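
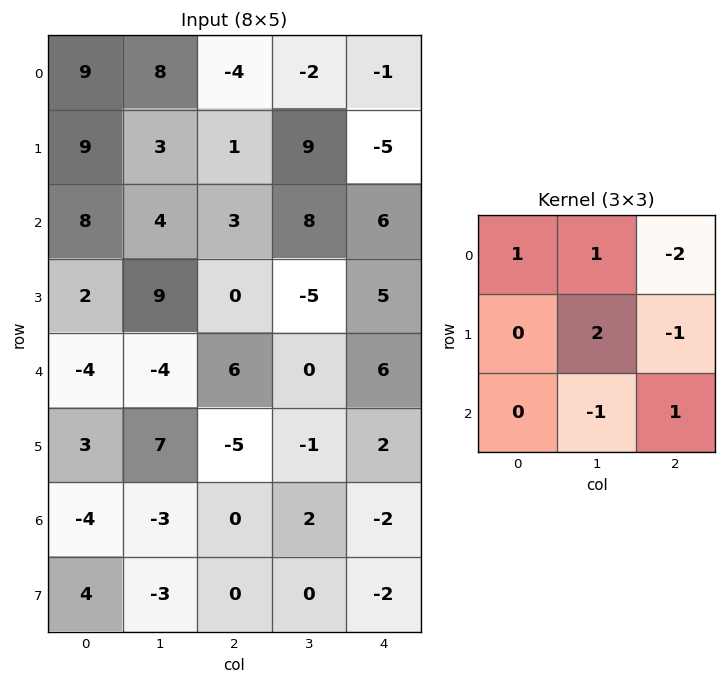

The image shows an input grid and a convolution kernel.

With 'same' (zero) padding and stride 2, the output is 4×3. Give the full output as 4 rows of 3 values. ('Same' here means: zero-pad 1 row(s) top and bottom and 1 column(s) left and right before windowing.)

Output[0,0]: The receptive field on the zero-padded input at this output position is [0 0 0 / 0 9 8 / 0 9 3]. Elementwise product with the kernel and sum: 0·1 + 0·1 + 0·-2 + 9·2 + 8·-1 + 9·-1 + 3·1.

4 2 3
22 -21 11
-16 35 10
-23 2 -1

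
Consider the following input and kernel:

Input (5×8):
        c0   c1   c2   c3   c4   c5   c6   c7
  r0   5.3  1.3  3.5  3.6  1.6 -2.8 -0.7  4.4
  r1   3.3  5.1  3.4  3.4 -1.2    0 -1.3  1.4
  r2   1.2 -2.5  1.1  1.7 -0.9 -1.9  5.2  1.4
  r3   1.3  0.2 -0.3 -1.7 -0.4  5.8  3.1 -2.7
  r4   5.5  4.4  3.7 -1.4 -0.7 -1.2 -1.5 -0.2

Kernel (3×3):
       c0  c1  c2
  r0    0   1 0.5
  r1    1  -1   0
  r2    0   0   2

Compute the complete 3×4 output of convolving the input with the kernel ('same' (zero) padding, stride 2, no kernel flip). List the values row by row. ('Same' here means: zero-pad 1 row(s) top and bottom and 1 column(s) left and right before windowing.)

Output[0,0]: The receptive field on the zero-padded input at this output position is [0 0 0 / 0 5.3 1.3 / 0 3.3 5.1]. Elementwise product with the kernel and sum: 0·1 + 0·0.5 + 0·1 + 5.3·-1 + 5.1·2.

4.9 4.6 2 0.7
5.05 -1.9 13 -13.1
-4.1 -0.45 1.8 2.05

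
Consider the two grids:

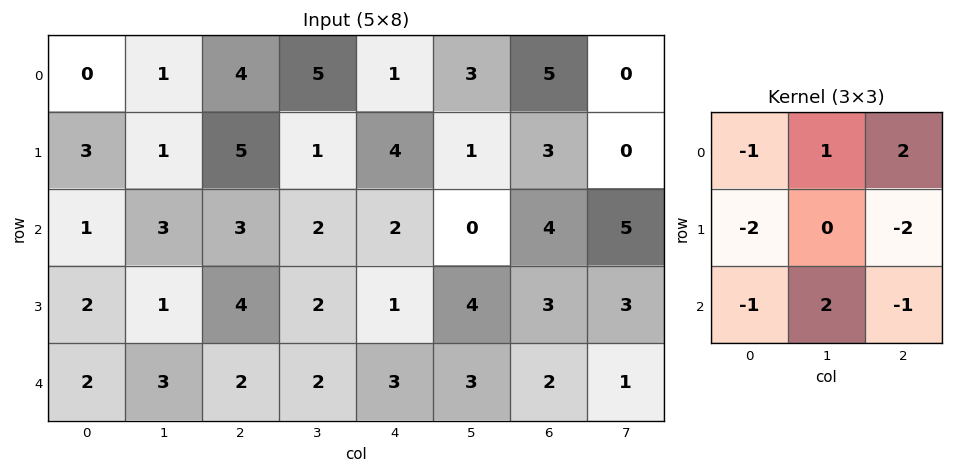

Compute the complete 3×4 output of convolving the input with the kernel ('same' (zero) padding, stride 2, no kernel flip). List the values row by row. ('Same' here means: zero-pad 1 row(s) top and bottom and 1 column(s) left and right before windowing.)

Output[0,0]: The receptive field on the zero-padded input at this output position is [0 0 0 / 0 0 1 / 0 3 1]. Elementwise product with the kernel and sum: 0·-1 + 0·1 + 0·2 + 0·-2 + 1·-2 + 0·-1 + 3·2 + 1·-1.

3 -4 -10 -1
2 1 -3 -9
-2 -3 -3 -3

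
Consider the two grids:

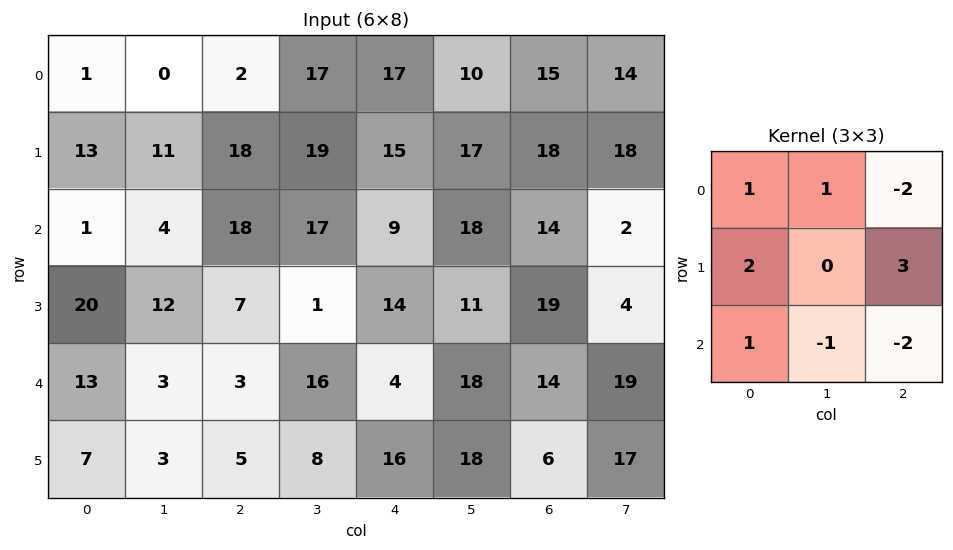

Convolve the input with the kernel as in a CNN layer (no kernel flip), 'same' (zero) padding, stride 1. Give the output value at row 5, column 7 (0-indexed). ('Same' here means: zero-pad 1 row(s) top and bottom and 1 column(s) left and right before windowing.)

45

The receptive field on the zero-padded input at this output position is [14 19 0 / 6 17 0 / 0 0 0]. Elementwise product with the kernel and sum: 14·1 + 19·1 + 0·-2 + 6·2 + 0·3 + 0·1 + 0·-1 + 0·-2.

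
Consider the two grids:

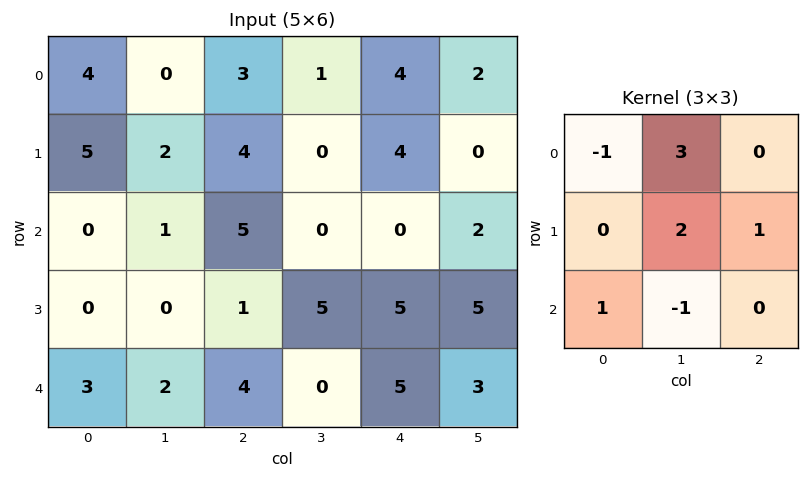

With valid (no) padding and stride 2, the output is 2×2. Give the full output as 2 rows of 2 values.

3 9
5 14

Output[0,0]: The receptive field on the input at this output position is [4 0 3 / 5 2 4 / 0 1 5]. Elementwise product with the kernel and sum: 4·-1 + 0·3 + 2·2 + 4·1 + 0·1 + 1·-1.
Output[0,1]: The receptive field on the input at this output position is [3 1 4 / 4 0 4 / 5 0 0]. Elementwise product with the kernel and sum: 3·-1 + 1·3 + 0·2 + 4·1 + 5·1 + 0·-1.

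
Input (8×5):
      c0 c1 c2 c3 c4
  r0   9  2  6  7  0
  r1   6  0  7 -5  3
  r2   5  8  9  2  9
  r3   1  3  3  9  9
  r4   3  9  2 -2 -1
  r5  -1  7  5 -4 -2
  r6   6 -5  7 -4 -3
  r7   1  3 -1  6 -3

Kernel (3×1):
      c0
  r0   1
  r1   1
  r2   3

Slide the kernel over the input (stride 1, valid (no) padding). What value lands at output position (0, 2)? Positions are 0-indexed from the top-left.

40

The receptive field on the input at this output position is [6 / 7 / 9]. Elementwise product with the kernel and sum: 6·1 + 7·1 + 9·3.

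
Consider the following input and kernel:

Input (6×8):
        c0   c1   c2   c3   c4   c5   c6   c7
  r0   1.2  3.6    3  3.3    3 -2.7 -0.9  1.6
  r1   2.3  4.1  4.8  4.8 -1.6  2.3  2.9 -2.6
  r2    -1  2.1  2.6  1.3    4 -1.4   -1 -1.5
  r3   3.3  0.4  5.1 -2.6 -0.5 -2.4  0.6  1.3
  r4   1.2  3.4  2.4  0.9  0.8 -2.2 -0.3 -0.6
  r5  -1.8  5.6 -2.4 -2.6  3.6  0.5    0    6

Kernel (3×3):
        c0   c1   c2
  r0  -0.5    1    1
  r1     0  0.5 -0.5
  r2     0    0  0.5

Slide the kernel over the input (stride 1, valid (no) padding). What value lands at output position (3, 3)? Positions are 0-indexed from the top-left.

The receptive field on the input at this output position is [-2.6 -0.5 -2.4 / 0.9 0.8 -2.2 / -2.6 3.6 0.5]. Elementwise product with the kernel and sum: -2.6·-0.5 + -0.5·1 + -2.4·1 + 0.8·0.5 + -2.2·-0.5 + 0.5·0.5.

0.15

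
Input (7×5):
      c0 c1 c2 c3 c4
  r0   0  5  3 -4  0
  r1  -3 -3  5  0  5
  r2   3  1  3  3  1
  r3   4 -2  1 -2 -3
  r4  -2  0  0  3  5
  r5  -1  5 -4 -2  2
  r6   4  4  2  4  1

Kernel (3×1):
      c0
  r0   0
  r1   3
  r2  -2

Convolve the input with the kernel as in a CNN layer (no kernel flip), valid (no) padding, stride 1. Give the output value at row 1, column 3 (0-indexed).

13

The receptive field on the input at this output position is [0 / 3 / -2]. Elementwise product with the kernel and sum: 3·3 + -2·-2.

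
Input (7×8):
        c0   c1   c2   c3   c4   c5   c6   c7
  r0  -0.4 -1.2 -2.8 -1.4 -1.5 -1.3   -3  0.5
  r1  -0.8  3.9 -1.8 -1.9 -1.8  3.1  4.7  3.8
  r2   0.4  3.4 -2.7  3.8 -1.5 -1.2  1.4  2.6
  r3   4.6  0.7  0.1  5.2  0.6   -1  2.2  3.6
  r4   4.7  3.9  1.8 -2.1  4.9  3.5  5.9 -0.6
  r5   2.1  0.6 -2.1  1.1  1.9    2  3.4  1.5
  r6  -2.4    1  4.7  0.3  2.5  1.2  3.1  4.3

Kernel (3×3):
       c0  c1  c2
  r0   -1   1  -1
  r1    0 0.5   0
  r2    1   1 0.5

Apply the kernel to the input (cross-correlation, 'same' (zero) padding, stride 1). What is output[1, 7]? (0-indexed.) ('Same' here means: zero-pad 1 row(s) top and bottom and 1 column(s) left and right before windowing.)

The receptive field on the zero-padded input at this output position is [-3 0.5 0 / 4.7 3.8 0 / 1.4 2.6 0]. Elementwise product with the kernel and sum: -3·-1 + 0.5·1 + 0·-1 + 3.8·0.5 + 1.4·1 + 2.6·1 + 0·0.5.

9.4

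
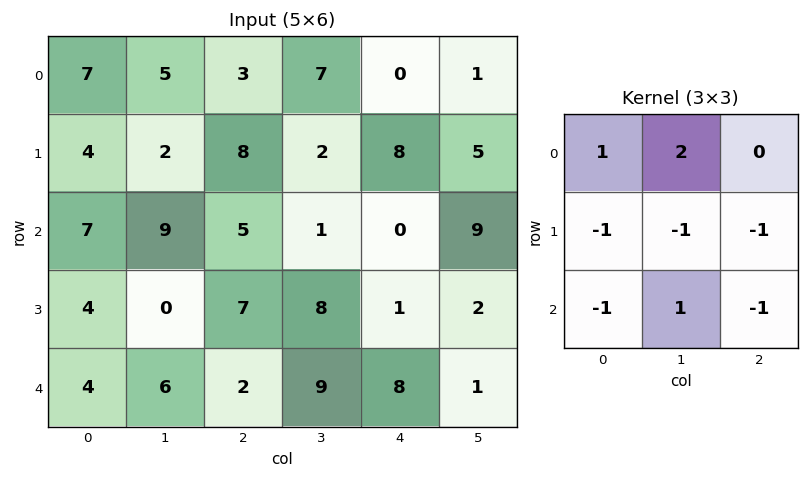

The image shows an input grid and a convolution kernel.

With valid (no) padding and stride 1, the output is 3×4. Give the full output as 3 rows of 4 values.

0 -6 -5 -18
-24 2 6 -1
14 -9 -10 -12

Output[0,0]: The receptive field on the input at this output position is [7 5 3 / 4 2 8 / 7 9 5]. Elementwise product with the kernel and sum: 7·1 + 5·2 + 4·-1 + 2·-1 + 8·-1 + 7·-1 + 9·1 + 5·-1.
Output[0,1]: The receptive field on the input at this output position is [5 3 7 / 2 8 2 / 9 5 1]. Elementwise product with the kernel and sum: 5·1 + 3·2 + 2·-1 + 8·-1 + 2·-1 + 9·-1 + 5·1 + 1·-1.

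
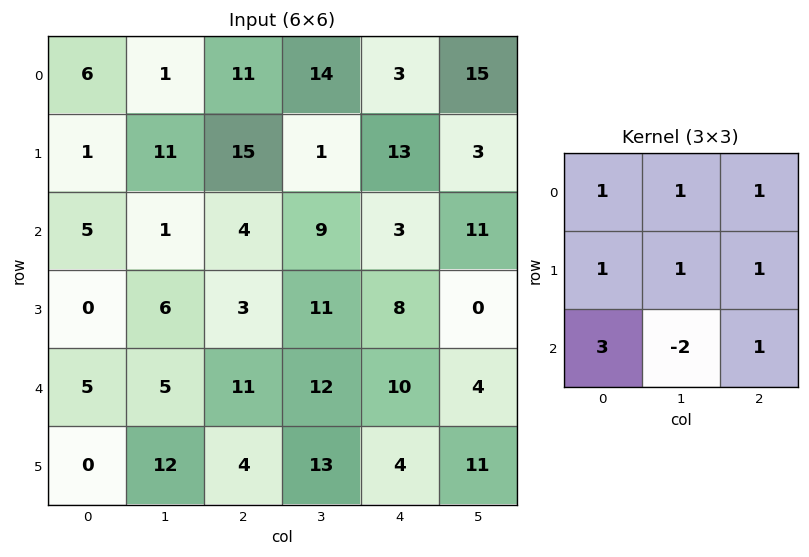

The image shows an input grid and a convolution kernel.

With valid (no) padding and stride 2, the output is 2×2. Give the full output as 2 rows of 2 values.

62 54
35 57

Output[0,0]: The receptive field on the input at this output position is [6 1 11 / 1 11 15 / 5 1 4]. Elementwise product with the kernel and sum: 6·1 + 1·1 + 11·1 + 1·1 + 11·1 + 15·1 + 5·3 + 1·-2 + 4·1.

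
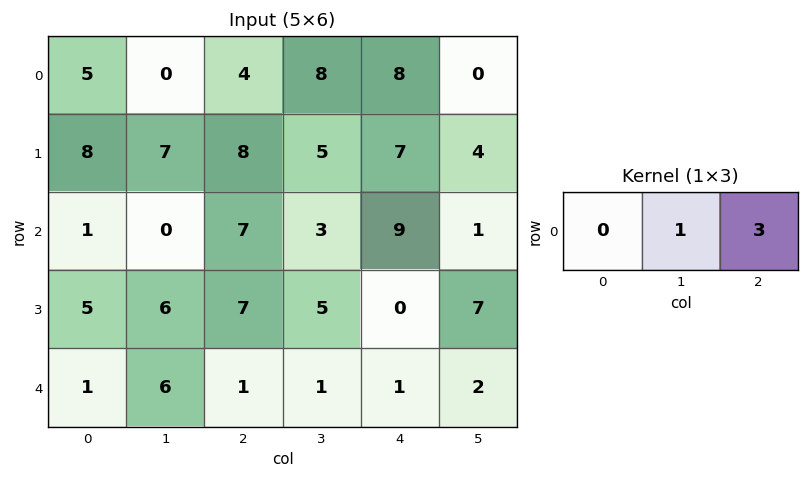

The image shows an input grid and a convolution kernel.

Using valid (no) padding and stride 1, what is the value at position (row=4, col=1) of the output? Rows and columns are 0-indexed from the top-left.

4

The receptive field on the input at this output position is [6 1 1]. Elementwise product with the kernel and sum: 1·1 + 1·3.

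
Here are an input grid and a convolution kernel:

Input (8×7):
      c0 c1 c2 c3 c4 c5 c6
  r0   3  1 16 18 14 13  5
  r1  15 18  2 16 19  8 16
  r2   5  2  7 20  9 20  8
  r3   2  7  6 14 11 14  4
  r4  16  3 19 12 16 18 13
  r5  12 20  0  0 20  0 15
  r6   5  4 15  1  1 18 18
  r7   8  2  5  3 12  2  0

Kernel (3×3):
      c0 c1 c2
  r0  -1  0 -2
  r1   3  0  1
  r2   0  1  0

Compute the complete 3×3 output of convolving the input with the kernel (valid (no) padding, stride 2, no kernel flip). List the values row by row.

14 1 69
-4 16 30
-14 -30 51

Output[0,0]: The receptive field on the input at this output position is [3 1 16 / 15 18 2 / 5 2 7]. Elementwise product with the kernel and sum: 3·-1 + 16·-2 + 15·3 + 2·1 + 2·1.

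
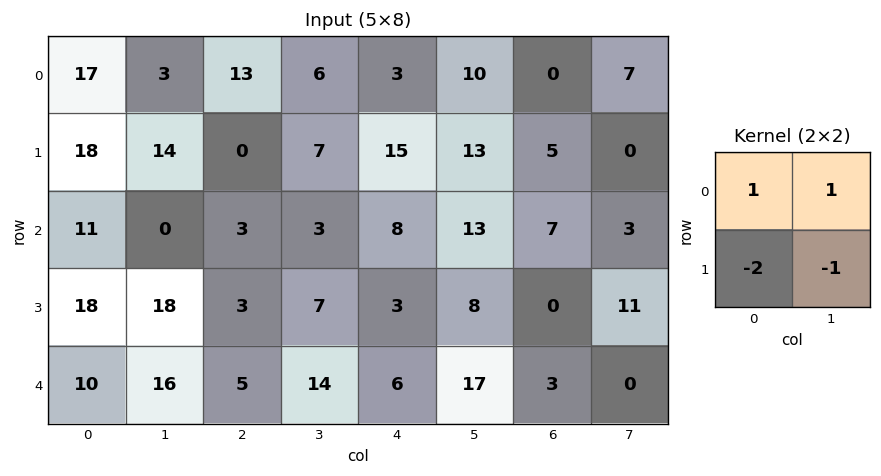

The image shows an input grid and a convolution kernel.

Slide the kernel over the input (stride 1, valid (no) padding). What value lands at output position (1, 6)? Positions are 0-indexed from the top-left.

-12

The receptive field on the input at this output position is [5 0 / 7 3]. Elementwise product with the kernel and sum: 5·1 + 0·1 + 7·-2 + 3·-1.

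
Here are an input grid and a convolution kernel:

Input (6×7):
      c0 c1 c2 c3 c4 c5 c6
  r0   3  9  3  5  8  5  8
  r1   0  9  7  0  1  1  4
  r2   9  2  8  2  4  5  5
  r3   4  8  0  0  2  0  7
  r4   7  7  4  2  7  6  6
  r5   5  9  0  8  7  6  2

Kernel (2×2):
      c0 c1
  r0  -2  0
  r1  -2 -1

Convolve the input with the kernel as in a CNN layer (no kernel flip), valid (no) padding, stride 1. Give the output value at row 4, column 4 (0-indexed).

The receptive field on the input at this output position is [7 6 / 7 6]. Elementwise product with the kernel and sum: 7·-2 + 7·-2 + 6·-1.

-34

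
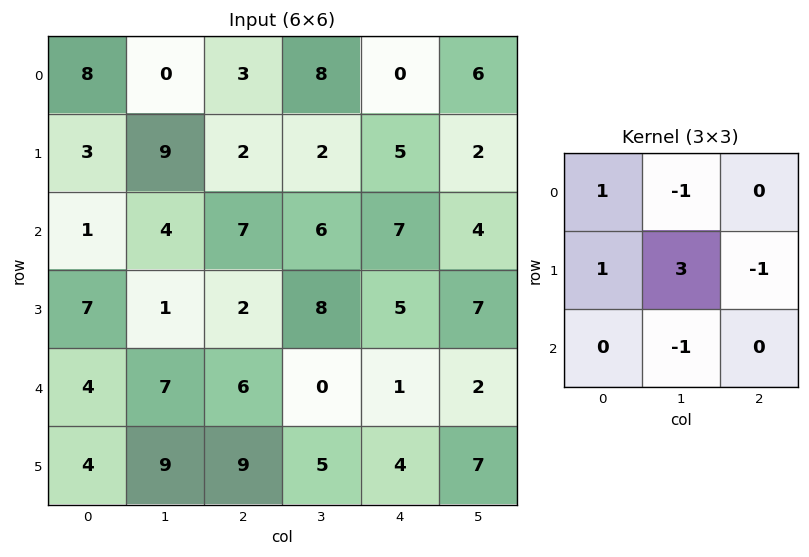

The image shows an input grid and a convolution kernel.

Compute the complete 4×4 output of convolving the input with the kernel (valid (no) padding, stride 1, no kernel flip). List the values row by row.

32 3 -8 16
-1 24 10 15
-2 -10 22 14
16 15 -6 0

Output[0,0]: The receptive field on the input at this output position is [8 0 3 / 3 9 2 / 1 4 7]. Elementwise product with the kernel and sum: 8·1 + 0·-1 + 3·1 + 9·3 + 2·-1 + 4·-1.
Output[0,1]: The receptive field on the input at this output position is [0 3 8 / 9 2 2 / 4 7 6]. Elementwise product with the kernel and sum: 0·1 + 3·-1 + 9·1 + 2·3 + 2·-1 + 7·-1.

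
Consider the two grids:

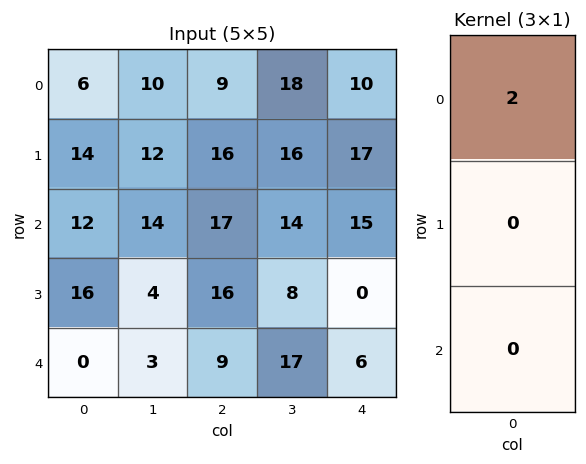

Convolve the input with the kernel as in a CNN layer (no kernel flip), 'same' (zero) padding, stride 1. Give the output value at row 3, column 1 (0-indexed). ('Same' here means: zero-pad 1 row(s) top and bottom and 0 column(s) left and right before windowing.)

The receptive field on the zero-padded input at this output position is [14 / 4 / 3]. Elementwise product with the kernel and sum: 14·2.

28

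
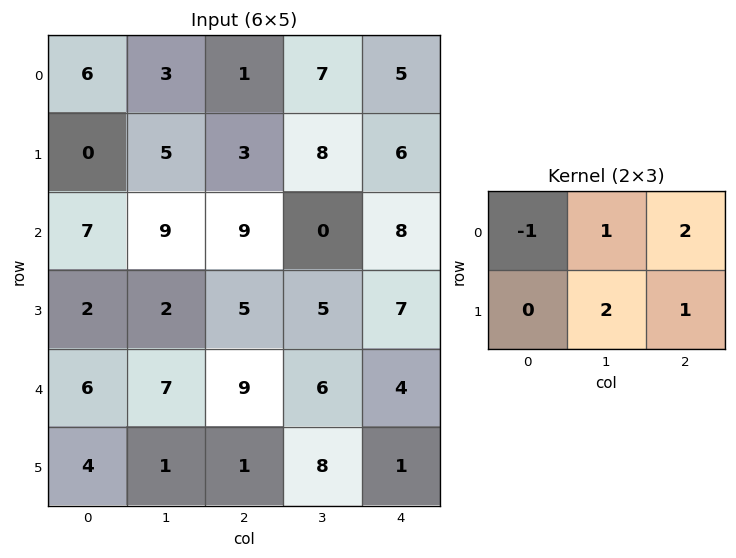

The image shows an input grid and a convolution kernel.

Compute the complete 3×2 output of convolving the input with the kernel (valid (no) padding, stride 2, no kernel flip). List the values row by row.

Output[0,0]: The receptive field on the input at this output position is [6 3 1 / 0 5 3]. Elementwise product with the kernel and sum: 6·-1 + 3·1 + 1·2 + 5·2 + 3·1.
Output[0,1]: The receptive field on the input at this output position is [1 7 5 / 3 8 6]. Elementwise product with the kernel and sum: 1·-1 + 7·1 + 5·2 + 8·2 + 6·1.

12 38
29 24
22 22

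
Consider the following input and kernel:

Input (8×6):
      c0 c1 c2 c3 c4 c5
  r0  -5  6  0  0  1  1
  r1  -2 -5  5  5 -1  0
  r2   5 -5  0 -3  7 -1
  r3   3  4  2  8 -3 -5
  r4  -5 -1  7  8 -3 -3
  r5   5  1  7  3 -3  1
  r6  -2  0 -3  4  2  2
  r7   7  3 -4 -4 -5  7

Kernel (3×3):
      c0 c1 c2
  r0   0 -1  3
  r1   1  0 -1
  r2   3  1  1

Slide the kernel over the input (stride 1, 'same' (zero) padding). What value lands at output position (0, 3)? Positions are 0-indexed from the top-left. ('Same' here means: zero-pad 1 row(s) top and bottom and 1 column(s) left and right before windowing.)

18

The receptive field on the zero-padded input at this output position is [0 0 0 / 0 0 1 / 5 5 -1]. Elementwise product with the kernel and sum: 0·-1 + 0·3 + 0·1 + 1·-1 + 5·3 + 5·1 + -1·1.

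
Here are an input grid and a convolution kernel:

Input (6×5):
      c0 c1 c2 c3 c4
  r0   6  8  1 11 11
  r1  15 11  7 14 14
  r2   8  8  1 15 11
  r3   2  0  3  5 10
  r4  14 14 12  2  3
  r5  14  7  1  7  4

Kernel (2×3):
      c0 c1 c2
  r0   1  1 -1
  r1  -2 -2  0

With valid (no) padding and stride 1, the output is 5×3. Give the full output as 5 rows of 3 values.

Output[0,0]: The receptive field on the input at this output position is [6 8 1 / 15 11 7]. Elementwise product with the kernel and sum: 6·1 + 8·1 + 1·-1 + 15·-2 + 11·-2.

-39 -38 -41
-13 -14 -25
11 -12 -11
-57 -54 -30
-26 8 -5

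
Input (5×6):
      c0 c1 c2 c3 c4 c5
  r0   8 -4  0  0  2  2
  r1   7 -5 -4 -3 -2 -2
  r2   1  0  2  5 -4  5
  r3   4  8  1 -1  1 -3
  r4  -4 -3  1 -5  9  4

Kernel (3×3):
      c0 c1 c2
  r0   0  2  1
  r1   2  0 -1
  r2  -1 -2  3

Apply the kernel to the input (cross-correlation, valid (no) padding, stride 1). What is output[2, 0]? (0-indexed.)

The receptive field on the input at this output position is [1 0 2 / 4 8 1 / -4 -3 1]. Elementwise product with the kernel and sum: 0·2 + 2·1 + 4·2 + 1·-1 + -4·-1 + -3·-2 + 1·3.

22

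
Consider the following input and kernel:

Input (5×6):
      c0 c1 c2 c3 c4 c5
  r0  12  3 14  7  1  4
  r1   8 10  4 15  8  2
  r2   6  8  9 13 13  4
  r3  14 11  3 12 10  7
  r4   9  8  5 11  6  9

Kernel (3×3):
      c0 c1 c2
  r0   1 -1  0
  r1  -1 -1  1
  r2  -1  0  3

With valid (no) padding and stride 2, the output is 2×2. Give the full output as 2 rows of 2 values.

Output[0,0]: The receptive field on the input at this output position is [12 3 14 / 8 10 4 / 6 8 9]. Elementwise product with the kernel and sum: 12·1 + 3·-1 + 8·-1 + 10·-1 + 4·1 + 6·-1 + 9·3.
Output[0,1]: The receptive field on the input at this output position is [14 7 1 / 4 15 8 / 9 13 13]. Elementwise product with the kernel and sum: 14·1 + 7·-1 + 4·-1 + 15·-1 + 8·1 + 9·-1 + 13·3.

16 26
-18 4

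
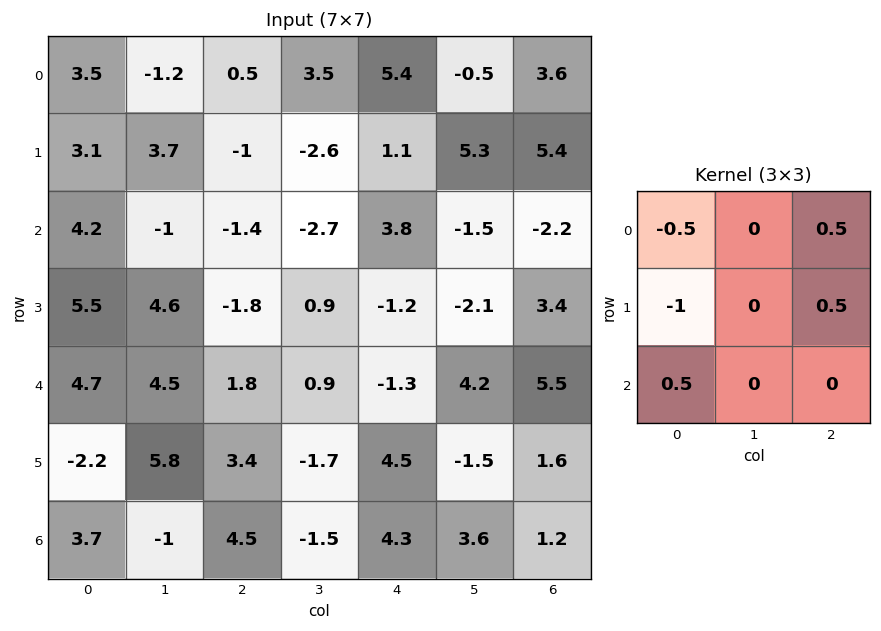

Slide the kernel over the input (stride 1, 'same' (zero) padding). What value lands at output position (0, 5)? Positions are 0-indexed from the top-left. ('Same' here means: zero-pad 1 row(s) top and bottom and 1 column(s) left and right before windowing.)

-3.05

The receptive field on the zero-padded input at this output position is [0 0 0 / 5.4 -0.5 3.6 / 1.1 5.3 5.4]. Elementwise product with the kernel and sum: 0·-0.5 + 0·0.5 + 5.4·-1 + 3.6·0.5 + 1.1·0.5.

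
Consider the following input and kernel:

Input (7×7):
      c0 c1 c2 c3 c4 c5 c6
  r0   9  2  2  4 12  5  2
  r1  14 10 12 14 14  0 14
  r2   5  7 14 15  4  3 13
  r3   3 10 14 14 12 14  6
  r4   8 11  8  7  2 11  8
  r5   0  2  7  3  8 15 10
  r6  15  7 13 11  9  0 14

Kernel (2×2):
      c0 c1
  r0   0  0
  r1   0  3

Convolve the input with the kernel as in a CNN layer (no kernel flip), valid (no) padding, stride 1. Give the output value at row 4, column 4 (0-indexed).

The receptive field on the input at this output position is [2 11 / 8 15]. Elementwise product with the kernel and sum: 15·3.

45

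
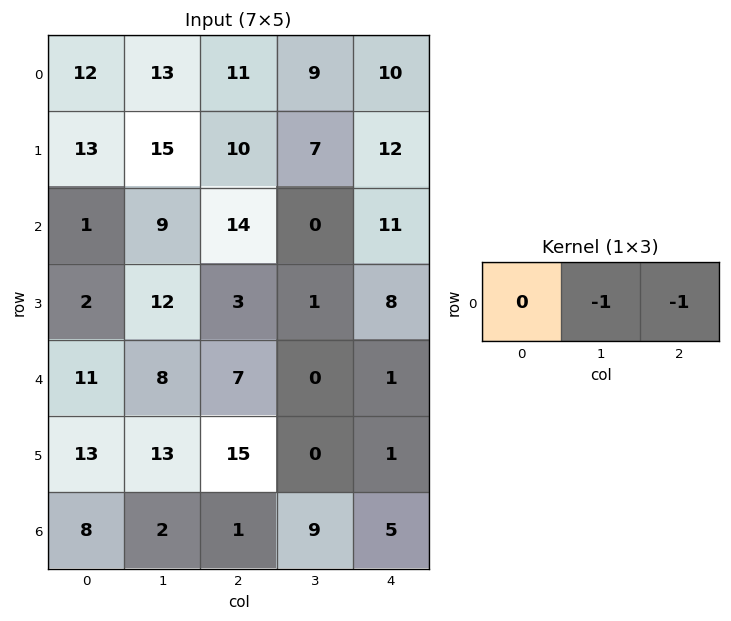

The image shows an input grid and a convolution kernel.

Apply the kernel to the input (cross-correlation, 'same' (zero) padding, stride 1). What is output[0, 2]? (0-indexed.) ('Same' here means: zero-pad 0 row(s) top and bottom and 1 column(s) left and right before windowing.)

-20

The receptive field on the zero-padded input at this output position is [13 11 9]. Elementwise product with the kernel and sum: 11·-1 + 9·-1.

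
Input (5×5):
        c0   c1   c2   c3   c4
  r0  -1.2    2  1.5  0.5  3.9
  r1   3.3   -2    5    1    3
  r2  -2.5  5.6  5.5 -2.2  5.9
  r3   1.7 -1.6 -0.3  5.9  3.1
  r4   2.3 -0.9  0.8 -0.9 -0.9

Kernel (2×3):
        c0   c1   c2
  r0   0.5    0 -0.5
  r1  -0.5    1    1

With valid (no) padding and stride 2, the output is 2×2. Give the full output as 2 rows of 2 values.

Output[0,0]: The receptive field on the input at this output position is [-1.2 2 1.5 / 3.3 -2 5]. Elementwise product with the kernel and sum: -1.2·0.5 + 1.5·-0.5 + 3.3·-0.5 + -2·1 + 5·1.
Output[0,1]: The receptive field on the input at this output position is [1.5 0.5 3.9 / 5 1 3]. Elementwise product with the kernel and sum: 1.5·0.5 + 3.9·-0.5 + 5·-0.5 + 1·1 + 3·1.

0 0.3
-6.75 8.95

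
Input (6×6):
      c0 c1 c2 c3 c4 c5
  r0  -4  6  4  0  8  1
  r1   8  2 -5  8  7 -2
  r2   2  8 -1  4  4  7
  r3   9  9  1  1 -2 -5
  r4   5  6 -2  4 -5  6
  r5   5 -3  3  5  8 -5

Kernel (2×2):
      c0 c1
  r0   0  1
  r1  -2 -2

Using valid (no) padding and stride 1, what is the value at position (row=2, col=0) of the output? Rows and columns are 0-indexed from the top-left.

-28

The receptive field on the input at this output position is [2 8 / 9 9]. Elementwise product with the kernel and sum: 8·1 + 9·-2 + 9·-2.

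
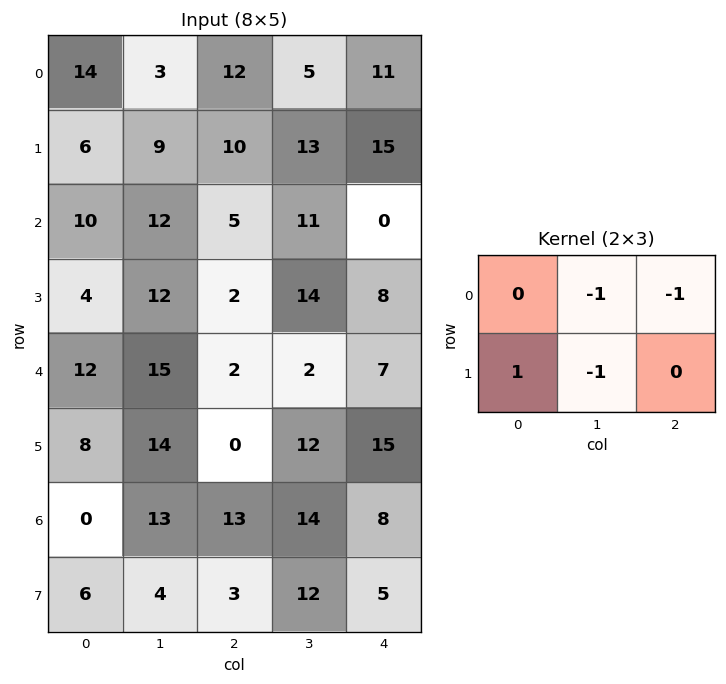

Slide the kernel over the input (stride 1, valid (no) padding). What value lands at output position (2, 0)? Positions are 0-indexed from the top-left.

-25

The receptive field on the input at this output position is [10 12 5 / 4 12 2]. Elementwise product with the kernel and sum: 12·-1 + 5·-1 + 4·1 + 12·-1.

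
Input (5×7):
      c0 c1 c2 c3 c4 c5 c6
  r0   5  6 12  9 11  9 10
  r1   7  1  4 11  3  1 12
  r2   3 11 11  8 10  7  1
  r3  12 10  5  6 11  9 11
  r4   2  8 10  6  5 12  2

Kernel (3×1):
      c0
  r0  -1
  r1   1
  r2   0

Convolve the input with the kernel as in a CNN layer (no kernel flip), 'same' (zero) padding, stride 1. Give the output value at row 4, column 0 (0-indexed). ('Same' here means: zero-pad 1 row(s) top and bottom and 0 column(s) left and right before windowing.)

The receptive field on the zero-padded input at this output position is [12 / 2 / 0]. Elementwise product with the kernel and sum: 12·-1 + 2·1.

-10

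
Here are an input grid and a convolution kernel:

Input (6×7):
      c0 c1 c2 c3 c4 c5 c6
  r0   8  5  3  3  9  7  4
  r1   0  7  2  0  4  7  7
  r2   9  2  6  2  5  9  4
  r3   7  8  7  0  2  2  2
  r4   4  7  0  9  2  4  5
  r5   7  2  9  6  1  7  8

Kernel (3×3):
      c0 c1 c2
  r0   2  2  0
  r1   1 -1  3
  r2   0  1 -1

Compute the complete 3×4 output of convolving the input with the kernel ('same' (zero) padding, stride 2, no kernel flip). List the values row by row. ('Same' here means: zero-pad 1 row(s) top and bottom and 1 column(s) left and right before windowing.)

0 13 12 10
-4 27 32 35
36 67 17 15

Output[0,0]: The receptive field on the zero-padded input at this output position is [0 0 0 / 0 8 5 / 0 0 7]. Elementwise product with the kernel and sum: 0·2 + 0·2 + 0·1 + 8·-1 + 5·3 + 0·1 + 7·-1.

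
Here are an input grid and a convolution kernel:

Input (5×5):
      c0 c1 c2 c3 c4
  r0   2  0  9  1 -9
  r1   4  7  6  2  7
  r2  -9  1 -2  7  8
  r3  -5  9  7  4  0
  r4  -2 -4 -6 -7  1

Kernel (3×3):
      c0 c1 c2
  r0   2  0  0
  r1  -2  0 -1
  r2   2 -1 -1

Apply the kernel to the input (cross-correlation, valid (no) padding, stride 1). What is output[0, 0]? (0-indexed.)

-27

The receptive field on the input at this output position is [2 0 9 / 4 7 6 / -9 1 -2]. Elementwise product with the kernel and sum: 2·2 + 4·-2 + 6·-1 + -9·2 + 1·-1 + -2·-1.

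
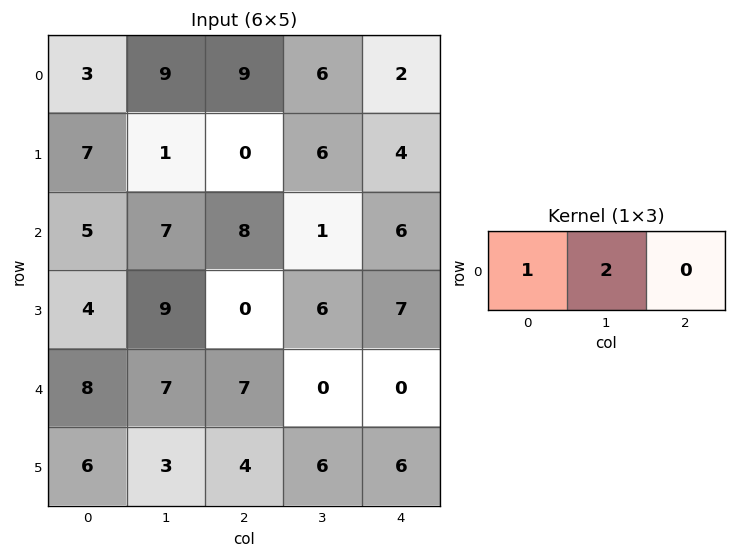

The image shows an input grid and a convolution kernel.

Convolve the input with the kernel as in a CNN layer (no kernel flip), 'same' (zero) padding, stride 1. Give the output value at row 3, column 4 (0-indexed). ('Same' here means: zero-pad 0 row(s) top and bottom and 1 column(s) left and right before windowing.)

20

The receptive field on the zero-padded input at this output position is [6 7 0]. Elementwise product with the kernel and sum: 6·1 + 7·2.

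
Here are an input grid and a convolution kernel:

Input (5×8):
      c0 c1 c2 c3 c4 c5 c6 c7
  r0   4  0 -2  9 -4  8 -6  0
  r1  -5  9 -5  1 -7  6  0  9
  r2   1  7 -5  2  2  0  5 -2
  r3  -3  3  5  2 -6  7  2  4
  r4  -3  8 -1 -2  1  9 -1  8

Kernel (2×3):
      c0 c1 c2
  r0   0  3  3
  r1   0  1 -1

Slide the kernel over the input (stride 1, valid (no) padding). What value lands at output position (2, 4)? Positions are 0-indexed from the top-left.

The receptive field on the input at this output position is [2 0 5 / -6 7 2]. Elementwise product with the kernel and sum: 0·3 + 5·3 + 7·1 + 2·-1.

20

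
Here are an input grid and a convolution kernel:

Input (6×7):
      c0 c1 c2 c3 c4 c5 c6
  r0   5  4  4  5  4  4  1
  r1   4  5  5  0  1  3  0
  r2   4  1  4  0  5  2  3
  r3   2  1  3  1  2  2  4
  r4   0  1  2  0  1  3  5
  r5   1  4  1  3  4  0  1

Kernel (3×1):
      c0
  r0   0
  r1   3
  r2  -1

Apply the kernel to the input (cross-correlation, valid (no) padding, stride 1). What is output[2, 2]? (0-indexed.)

7

The receptive field on the input at this output position is [4 / 3 / 2]. Elementwise product with the kernel and sum: 3·3 + 2·-1.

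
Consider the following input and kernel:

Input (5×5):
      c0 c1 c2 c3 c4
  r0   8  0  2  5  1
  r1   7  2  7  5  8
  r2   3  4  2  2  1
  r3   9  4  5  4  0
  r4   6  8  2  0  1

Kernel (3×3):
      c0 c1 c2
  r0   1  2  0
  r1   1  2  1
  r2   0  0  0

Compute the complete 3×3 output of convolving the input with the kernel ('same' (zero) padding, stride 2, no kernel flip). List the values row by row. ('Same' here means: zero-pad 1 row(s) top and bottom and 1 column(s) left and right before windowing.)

16 9 7
24 26 25
38 26 6

Output[0,0]: The receptive field on the zero-padded input at this output position is [0 0 0 / 0 8 0 / 0 7 2]. Elementwise product with the kernel and sum: 0·1 + 0·2 + 0·1 + 8·2 + 0·1.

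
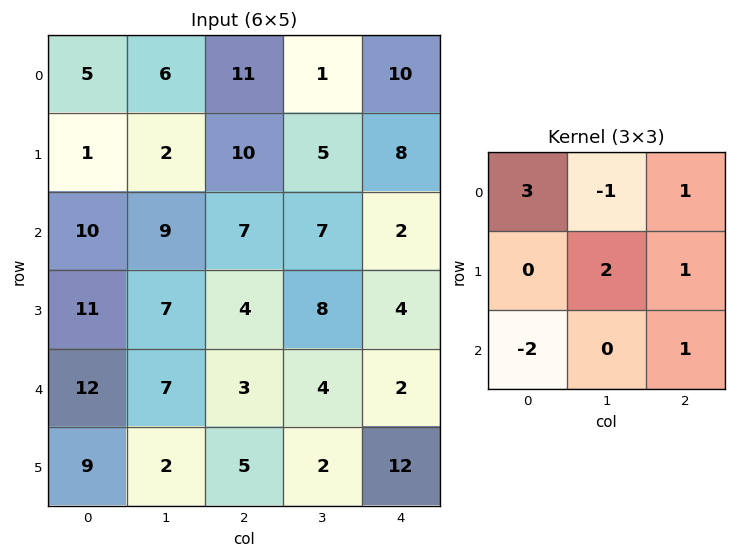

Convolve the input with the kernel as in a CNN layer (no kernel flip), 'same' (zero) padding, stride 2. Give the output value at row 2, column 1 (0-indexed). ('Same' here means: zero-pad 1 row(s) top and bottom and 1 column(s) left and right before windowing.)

The receptive field on the zero-padded input at this output position is [7 4 8 / 7 3 4 / 2 5 2]. Elementwise product with the kernel and sum: 7·3 + 4·-1 + 8·1 + 3·2 + 4·1 + 2·-2 + 2·1.

33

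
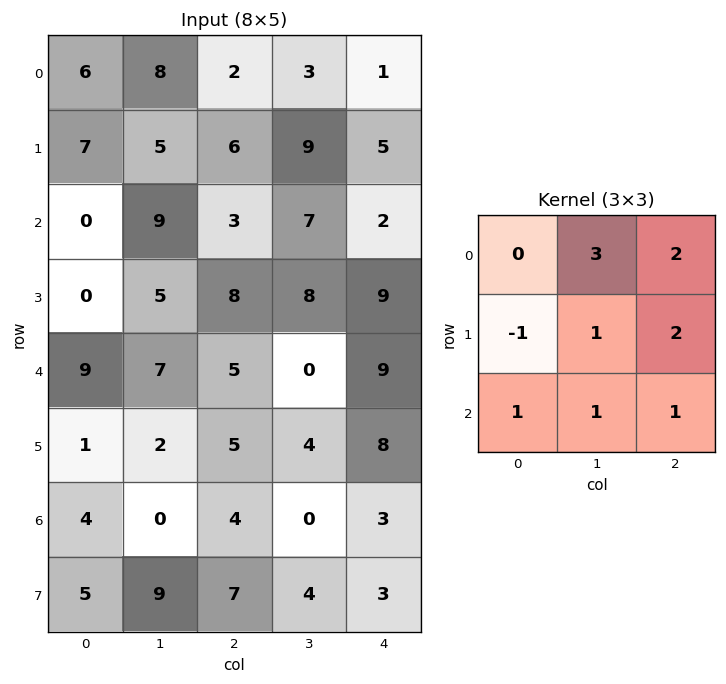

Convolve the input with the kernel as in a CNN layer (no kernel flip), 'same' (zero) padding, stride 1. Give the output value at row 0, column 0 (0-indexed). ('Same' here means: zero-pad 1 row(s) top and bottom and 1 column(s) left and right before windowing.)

The receptive field on the zero-padded input at this output position is [0 0 0 / 0 6 8 / 0 7 5]. Elementwise product with the kernel and sum: 0·3 + 0·2 + 0·-1 + 6·1 + 8·2 + 0·1 + 7·1 + 5·1.

34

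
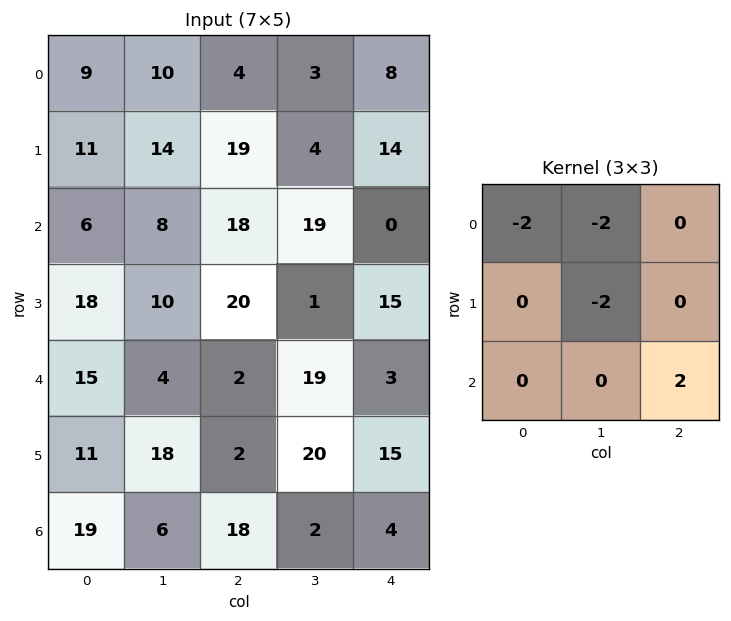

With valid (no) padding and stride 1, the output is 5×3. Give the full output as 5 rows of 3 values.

-30 -28 -22
-26 -100 -54
-44 -54 -70
-60 -24 -50
-38 -12 -74

Output[0,0]: The receptive field on the input at this output position is [9 10 4 / 11 14 19 / 6 8 18]. Elementwise product with the kernel and sum: 9·-2 + 10·-2 + 14·-2 + 18·2.
Output[0,1]: The receptive field on the input at this output position is [10 4 3 / 14 19 4 / 8 18 19]. Elementwise product with the kernel and sum: 10·-2 + 4·-2 + 19·-2 + 19·2.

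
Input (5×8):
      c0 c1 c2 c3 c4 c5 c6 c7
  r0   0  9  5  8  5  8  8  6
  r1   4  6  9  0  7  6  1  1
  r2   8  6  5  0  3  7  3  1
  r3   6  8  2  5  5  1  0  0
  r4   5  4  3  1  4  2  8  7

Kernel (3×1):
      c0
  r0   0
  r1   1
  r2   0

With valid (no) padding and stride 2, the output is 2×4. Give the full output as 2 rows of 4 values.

Output[0,0]: The receptive field on the input at this output position is [0 / 4 / 8]. Elementwise product with the kernel and sum: 4·1.

4 9 7 1
6 2 5 0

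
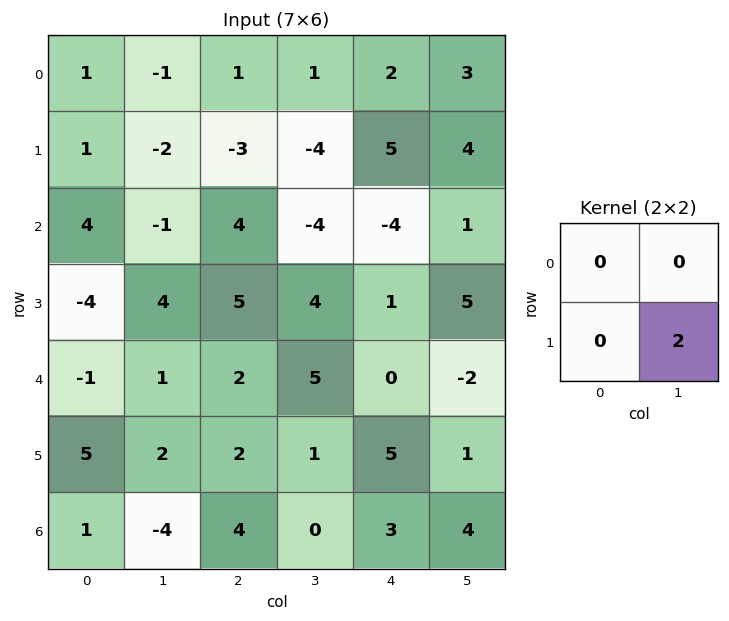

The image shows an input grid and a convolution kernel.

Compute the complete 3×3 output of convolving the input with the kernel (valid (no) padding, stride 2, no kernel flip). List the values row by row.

-4 -8 8
8 8 10
4 2 2

Output[0,0]: The receptive field on the input at this output position is [1 -1 / 1 -2]. Elementwise product with the kernel and sum: -2·2.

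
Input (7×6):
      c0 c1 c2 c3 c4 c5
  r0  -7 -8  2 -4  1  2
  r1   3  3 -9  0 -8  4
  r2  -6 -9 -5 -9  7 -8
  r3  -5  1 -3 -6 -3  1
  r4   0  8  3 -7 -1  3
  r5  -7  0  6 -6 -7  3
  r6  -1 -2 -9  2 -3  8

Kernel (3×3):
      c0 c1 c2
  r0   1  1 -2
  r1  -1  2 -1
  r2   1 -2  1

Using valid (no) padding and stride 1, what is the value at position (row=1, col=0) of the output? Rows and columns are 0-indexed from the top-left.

The receptive field on the input at this output position is [3 3 -9 / -6 -9 -5 / -5 1 -3]. Elementwise product with the kernel and sum: 3·1 + 3·1 + -9·-2 + -6·-1 + -9·2 + -5·-1 + -5·1 + 1·-2 + -3·1.

7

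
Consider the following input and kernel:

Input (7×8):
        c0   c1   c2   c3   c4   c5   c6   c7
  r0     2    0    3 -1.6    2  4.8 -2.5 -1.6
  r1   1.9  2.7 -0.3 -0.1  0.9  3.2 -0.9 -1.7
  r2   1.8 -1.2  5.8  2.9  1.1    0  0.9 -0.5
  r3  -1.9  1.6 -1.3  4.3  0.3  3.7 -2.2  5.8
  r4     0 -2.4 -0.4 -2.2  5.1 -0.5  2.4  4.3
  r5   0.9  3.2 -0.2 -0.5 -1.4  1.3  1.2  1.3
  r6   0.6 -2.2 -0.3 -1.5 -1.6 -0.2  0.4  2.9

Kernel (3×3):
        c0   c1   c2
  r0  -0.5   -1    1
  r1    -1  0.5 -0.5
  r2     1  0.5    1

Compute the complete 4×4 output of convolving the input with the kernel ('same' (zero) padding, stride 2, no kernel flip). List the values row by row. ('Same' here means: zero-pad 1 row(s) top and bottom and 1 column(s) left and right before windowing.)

Output[0,0]: The receptive field on the zero-padded input at this output position is [0 0 0 / 0 2 0 / 0 1.9 2.7]. Elementwise product with the kernel and sum: 0·-0.5 + 0·-1 + 0·1 + 0·-1 + 2·0.5 + 0·-0.5 + 0·1 + 1.9·0.5 + 2.7·1.

4.65 4.75 3.75 -4.2
2.95 6.75 8.15 6.7
8.35 10.7 6.35 8.9
3.7 0.9 3.75 -1.6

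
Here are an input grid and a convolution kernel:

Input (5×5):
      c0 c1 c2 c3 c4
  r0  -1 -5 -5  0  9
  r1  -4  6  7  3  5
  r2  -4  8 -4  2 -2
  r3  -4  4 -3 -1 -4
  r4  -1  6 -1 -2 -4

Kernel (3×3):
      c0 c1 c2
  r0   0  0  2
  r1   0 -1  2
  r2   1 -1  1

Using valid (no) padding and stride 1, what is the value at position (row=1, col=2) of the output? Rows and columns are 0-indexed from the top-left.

-2

The receptive field on the input at this output position is [7 3 5 / -4 2 -2 / -3 -1 -4]. Elementwise product with the kernel and sum: 5·2 + 2·-1 + -2·2 + -3·1 + -1·-1 + -4·1.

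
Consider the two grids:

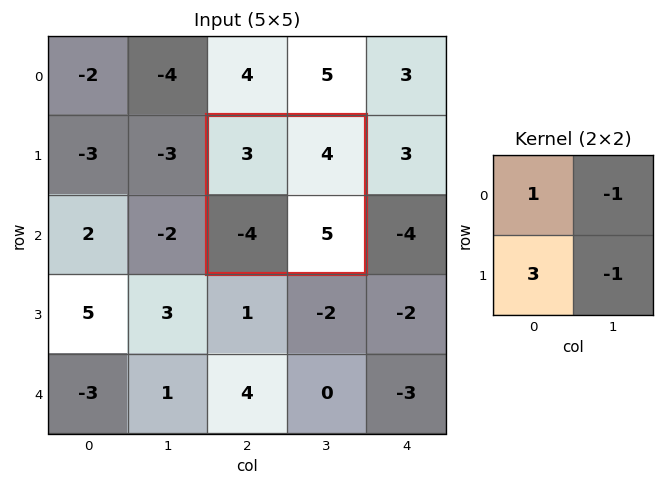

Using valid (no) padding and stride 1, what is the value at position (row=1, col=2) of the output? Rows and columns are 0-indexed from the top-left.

The receptive field on the input at this output position is [3 4 / -4 5]. Elementwise product with the kernel and sum: 3·1 + 4·-1 + -4·3 + 5·-1.

-18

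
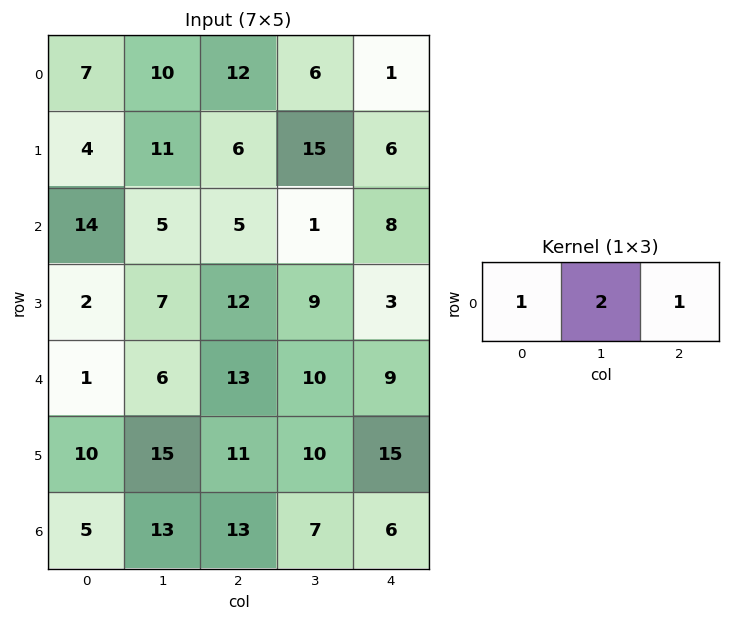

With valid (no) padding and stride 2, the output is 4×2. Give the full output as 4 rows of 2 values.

39 25
29 15
26 42
44 33

Output[0,0]: The receptive field on the input at this output position is [7 10 12]. Elementwise product with the kernel and sum: 7·1 + 10·2 + 12·1.
Output[0,1]: The receptive field on the input at this output position is [12 6 1]. Elementwise product with the kernel and sum: 12·1 + 6·2 + 1·1.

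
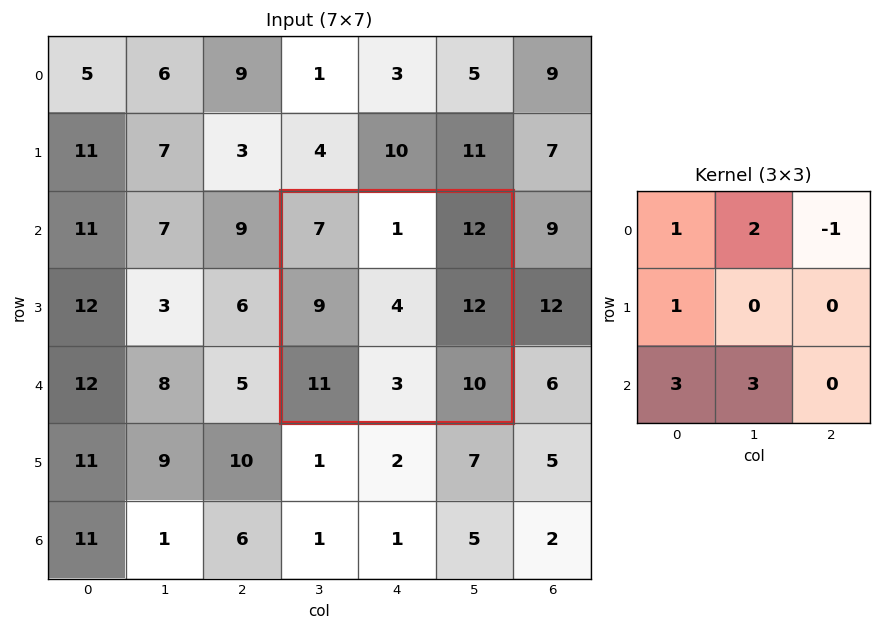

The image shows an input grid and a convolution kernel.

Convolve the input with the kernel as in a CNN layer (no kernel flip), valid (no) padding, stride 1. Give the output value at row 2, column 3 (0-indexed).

The receptive field on the input at this output position is [7 1 12 / 9 4 12 / 11 3 10]. Elementwise product with the kernel and sum: 7·1 + 1·2 + 12·-1 + 9·1 + 11·3 + 3·3.

48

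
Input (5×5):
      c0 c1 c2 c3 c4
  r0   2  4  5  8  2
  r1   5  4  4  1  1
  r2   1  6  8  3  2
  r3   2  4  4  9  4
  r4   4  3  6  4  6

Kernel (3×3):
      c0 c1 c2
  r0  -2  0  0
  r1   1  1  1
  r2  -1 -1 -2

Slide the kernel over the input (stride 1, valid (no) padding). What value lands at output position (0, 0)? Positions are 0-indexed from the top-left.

-14

The receptive field on the input at this output position is [2 4 5 / 5 4 4 / 1 6 8]. Elementwise product with the kernel and sum: 2·-2 + 5·1 + 4·1 + 4·1 + 1·-1 + 6·-1 + 8·-2.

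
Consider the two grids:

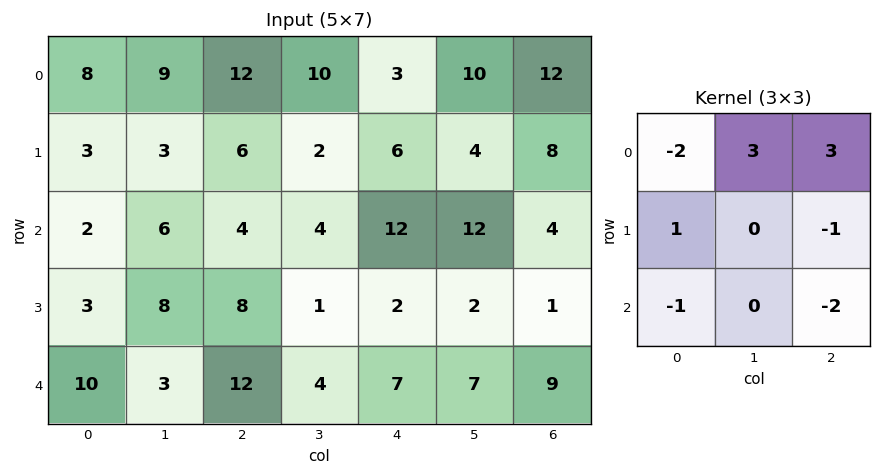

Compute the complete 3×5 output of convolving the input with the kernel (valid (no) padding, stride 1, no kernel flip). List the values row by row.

34 35 -13 -11 38
0 10 -8 13 28
-13 8 20 45 0

Output[0,0]: The receptive field on the input at this output position is [8 9 12 / 3 3 6 / 2 6 4]. Elementwise product with the kernel and sum: 8·-2 + 9·3 + 12·3 + 3·1 + 6·-1 + 2·-1 + 4·-2.
Output[0,1]: The receptive field on the input at this output position is [9 12 10 / 3 6 2 / 6 4 4]. Elementwise product with the kernel and sum: 9·-2 + 12·3 + 10·3 + 3·1 + 2·-1 + 6·-1 + 4·-2.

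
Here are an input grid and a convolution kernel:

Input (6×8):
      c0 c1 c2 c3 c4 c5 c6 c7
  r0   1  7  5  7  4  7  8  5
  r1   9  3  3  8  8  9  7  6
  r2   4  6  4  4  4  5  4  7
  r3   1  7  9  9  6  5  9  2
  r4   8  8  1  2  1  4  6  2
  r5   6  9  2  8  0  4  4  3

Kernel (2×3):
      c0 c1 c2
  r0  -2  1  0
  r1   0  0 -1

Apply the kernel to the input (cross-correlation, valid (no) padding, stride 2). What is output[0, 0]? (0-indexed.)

2

The receptive field on the input at this output position is [1 7 5 / 9 3 3]. Elementwise product with the kernel and sum: 1·-2 + 7·1 + 3·-1.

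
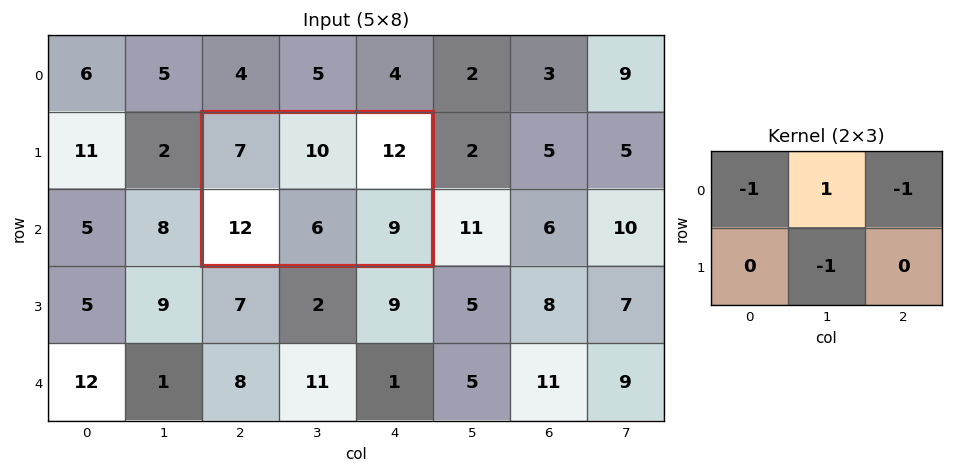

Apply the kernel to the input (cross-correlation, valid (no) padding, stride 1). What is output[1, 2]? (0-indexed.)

The receptive field on the input at this output position is [7 10 12 / 12 6 9]. Elementwise product with the kernel and sum: 7·-1 + 10·1 + 12·-1 + 6·-1.

-15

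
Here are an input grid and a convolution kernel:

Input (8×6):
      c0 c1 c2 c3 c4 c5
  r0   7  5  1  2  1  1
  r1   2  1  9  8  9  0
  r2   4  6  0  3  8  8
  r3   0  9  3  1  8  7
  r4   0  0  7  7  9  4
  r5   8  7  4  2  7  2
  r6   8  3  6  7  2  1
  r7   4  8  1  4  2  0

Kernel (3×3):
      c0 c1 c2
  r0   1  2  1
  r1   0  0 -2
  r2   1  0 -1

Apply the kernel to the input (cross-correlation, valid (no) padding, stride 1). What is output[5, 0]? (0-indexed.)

17

The receptive field on the input at this output position is [8 7 4 / 8 3 6 / 4 8 1]. Elementwise product with the kernel and sum: 8·1 + 7·2 + 4·1 + 6·-2 + 4·1 + 1·-1.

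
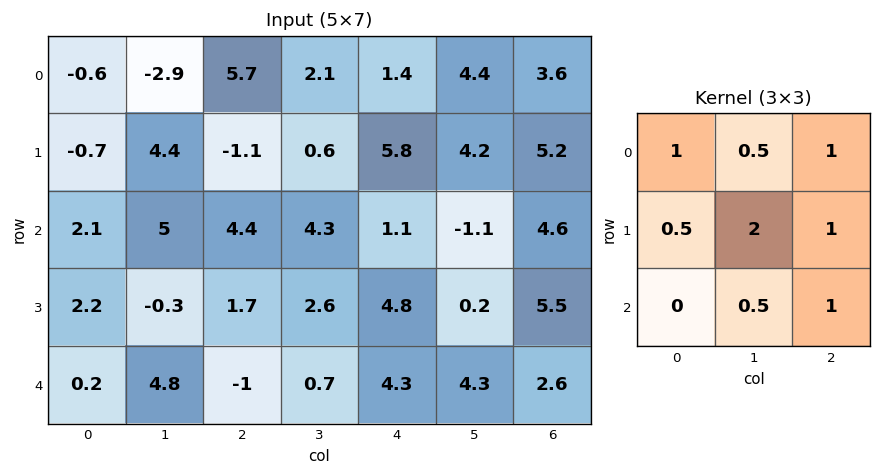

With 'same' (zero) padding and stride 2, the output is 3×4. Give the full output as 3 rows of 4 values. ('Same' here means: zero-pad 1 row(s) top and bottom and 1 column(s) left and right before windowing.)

-0.05 12.1 15.35 12
14.05 23.5 13.55 18.2
6 4.25 18.45 10.3

Output[0,0]: The receptive field on the zero-padded input at this output position is [0 0 0 / 0 -0.6 -2.9 / 0 -0.7 4.4]. Elementwise product with the kernel and sum: 0·1 + 0·0.5 + 0·1 + 0·0.5 + -0.6·2 + -2.9·1 + -0.7·0.5 + 4.4·1.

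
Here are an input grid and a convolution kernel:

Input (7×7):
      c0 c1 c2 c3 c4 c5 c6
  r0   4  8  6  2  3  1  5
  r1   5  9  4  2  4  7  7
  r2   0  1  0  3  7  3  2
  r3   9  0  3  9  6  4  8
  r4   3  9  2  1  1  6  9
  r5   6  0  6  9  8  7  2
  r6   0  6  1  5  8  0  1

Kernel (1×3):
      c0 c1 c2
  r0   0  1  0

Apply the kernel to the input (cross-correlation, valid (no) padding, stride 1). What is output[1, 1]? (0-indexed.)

The receptive field on the input at this output position is [9 4 2]. Elementwise product with the kernel and sum: 4·1.

4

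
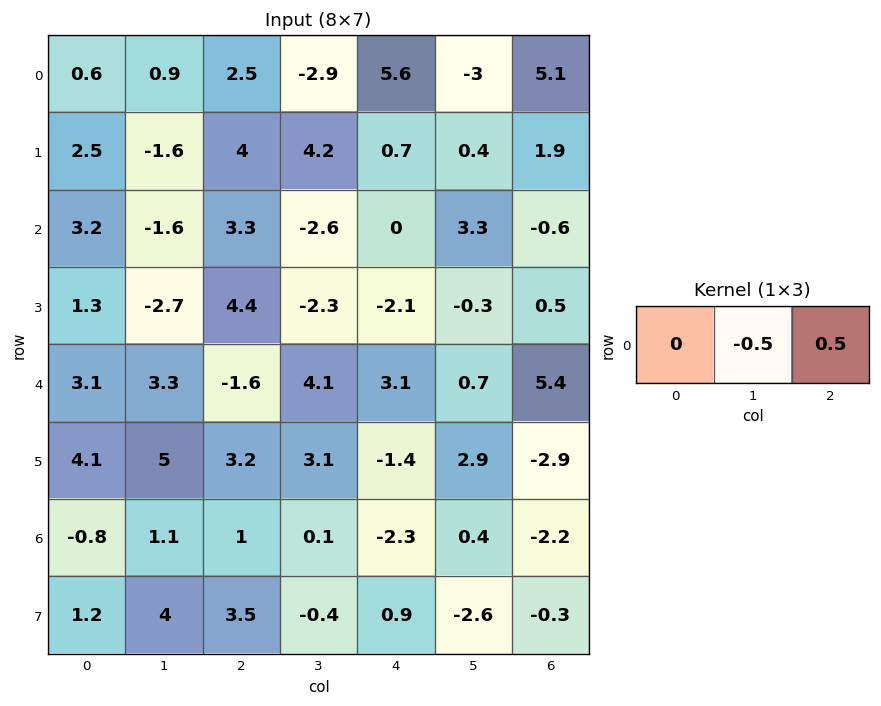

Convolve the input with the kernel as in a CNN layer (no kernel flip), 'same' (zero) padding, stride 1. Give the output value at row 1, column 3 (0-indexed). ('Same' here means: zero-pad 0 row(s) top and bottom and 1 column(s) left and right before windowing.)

The receptive field on the zero-padded input at this output position is [4 4.2 0.7]. Elementwise product with the kernel and sum: 4.2·-0.5 + 0.7·0.5.

-1.75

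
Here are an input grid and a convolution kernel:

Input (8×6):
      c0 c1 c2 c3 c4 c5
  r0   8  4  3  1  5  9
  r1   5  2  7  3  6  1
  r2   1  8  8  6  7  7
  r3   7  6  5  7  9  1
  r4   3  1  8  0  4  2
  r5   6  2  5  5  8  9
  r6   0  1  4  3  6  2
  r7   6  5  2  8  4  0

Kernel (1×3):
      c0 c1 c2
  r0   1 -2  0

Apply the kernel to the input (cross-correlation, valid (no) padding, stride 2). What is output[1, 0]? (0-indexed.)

The receptive field on the input at this output position is [1 8 8]. Elementwise product with the kernel and sum: 1·1 + 8·-2.

-15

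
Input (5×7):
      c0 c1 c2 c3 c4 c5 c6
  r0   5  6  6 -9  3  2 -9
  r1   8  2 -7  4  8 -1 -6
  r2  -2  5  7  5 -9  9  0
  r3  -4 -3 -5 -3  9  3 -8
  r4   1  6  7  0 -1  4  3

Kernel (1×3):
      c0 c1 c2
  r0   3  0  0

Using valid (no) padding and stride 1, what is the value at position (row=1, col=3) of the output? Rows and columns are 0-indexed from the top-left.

12

The receptive field on the input at this output position is [4 8 -1]. Elementwise product with the kernel and sum: 4·3.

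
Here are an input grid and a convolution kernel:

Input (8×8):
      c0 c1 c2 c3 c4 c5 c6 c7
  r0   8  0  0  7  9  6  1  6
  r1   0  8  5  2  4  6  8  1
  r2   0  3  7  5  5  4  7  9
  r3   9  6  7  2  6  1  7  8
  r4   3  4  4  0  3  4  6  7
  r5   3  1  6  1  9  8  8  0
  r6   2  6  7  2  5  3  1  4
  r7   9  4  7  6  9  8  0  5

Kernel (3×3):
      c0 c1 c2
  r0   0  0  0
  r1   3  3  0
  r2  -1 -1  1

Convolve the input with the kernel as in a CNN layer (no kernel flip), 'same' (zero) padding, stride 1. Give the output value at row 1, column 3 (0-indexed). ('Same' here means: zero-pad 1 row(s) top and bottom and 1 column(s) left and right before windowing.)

The receptive field on the zero-padded input at this output position is [0 7 9 / 5 2 4 / 7 5 5]. Elementwise product with the kernel and sum: 5·3 + 2·3 + 7·-1 + 5·-1 + 5·1.

14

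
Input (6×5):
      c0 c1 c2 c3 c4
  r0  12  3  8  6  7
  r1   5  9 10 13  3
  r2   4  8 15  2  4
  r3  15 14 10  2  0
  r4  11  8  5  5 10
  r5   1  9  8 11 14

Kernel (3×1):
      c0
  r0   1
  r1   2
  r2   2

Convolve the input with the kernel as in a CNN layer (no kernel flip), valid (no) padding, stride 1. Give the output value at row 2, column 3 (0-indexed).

The receptive field on the input at this output position is [2 / 2 / 5]. Elementwise product with the kernel and sum: 2·1 + 2·2 + 5·2.

16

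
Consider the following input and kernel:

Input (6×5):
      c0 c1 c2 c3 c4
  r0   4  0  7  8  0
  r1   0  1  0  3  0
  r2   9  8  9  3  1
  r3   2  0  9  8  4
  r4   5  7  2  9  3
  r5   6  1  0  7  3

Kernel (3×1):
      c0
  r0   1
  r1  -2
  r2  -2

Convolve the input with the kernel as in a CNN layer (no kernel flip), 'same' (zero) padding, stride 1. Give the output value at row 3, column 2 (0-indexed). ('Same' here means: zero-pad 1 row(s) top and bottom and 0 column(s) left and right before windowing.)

-13

The receptive field on the zero-padded input at this output position is [9 / 9 / 2]. Elementwise product with the kernel and sum: 9·1 + 9·-2 + 2·-2.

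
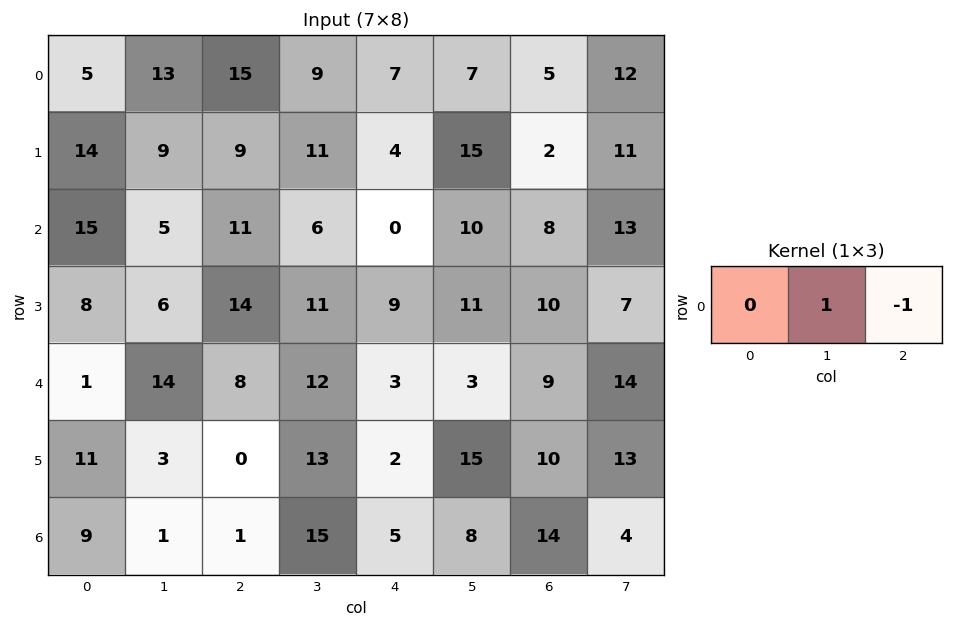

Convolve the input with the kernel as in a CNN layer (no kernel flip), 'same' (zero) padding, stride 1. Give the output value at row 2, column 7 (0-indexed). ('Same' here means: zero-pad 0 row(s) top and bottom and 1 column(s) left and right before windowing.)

13

The receptive field on the zero-padded input at this output position is [8 13 0]. Elementwise product with the kernel and sum: 13·1 + 0·-1.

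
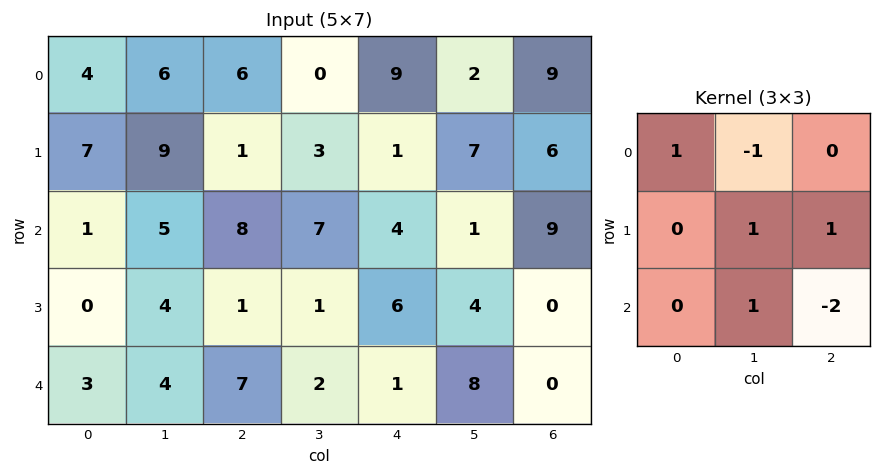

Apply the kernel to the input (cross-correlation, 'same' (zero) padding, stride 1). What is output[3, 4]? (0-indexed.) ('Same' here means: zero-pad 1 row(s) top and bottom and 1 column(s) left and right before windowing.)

The receptive field on the zero-padded input at this output position is [7 4 1 / 1 6 4 / 2 1 8]. Elementwise product with the kernel and sum: 7·1 + 4·-1 + 6·1 + 4·1 + 1·1 + 8·-2.

-2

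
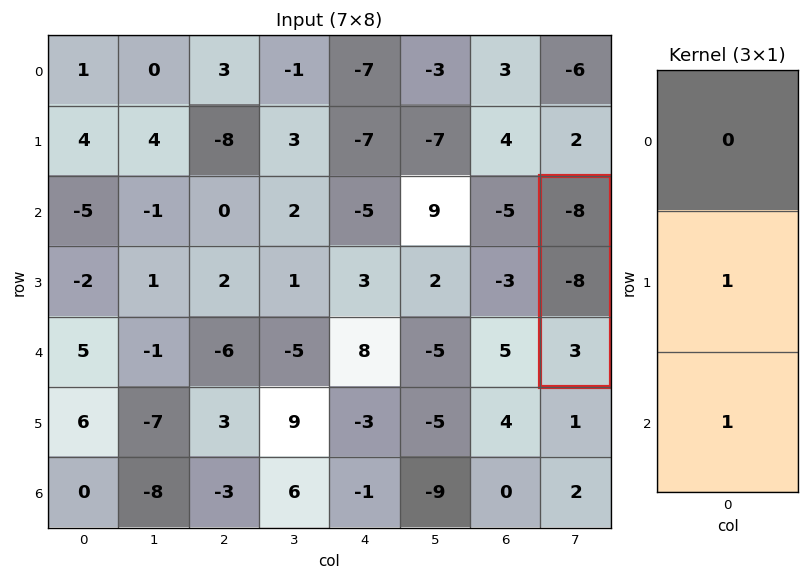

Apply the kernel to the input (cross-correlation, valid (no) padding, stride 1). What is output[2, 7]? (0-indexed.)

The receptive field on the input at this output position is [-8 / -8 / 3]. Elementwise product with the kernel and sum: -8·1 + 3·1.

-5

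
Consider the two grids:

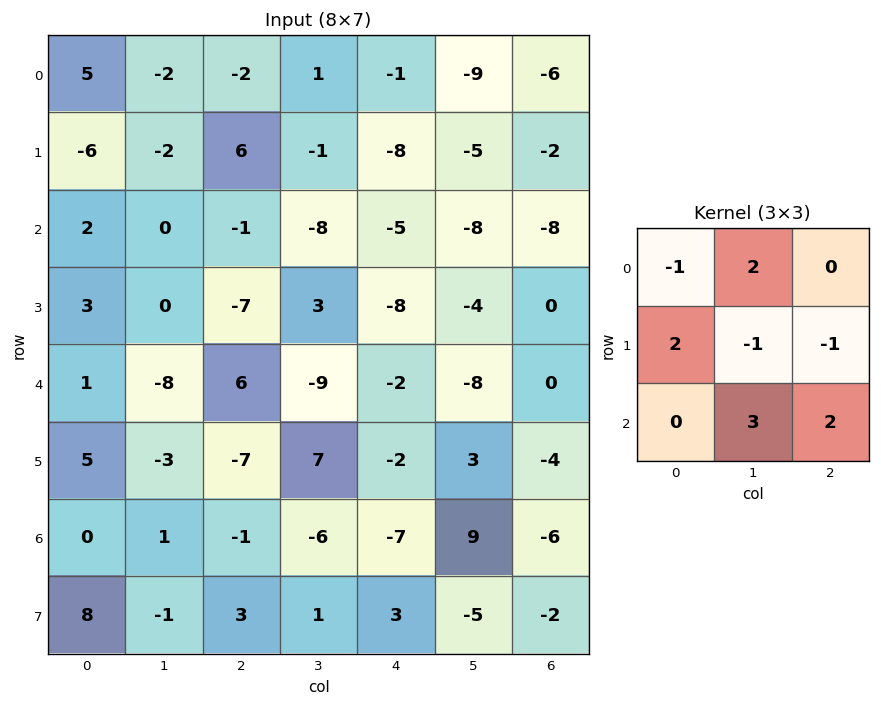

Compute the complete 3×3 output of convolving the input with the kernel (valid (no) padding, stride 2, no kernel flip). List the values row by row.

Output[0,0]: The receptive field on the input at this output position is [5 -2 -2 / -6 -2 6 / 2 0 -1]. Elementwise product with the kernel and sum: 5·-1 + -2·2 + -6·2 + -2·-1 + 6·-1 + 0·3 + -1·2.
Output[0,1]: The receptive field on the input at this output position is [-2 1 -1 / 6 -1 -8 / -1 -8 -5]. Elementwise product with the kernel and sum: -2·-1 + 1·2 + 6·2 + -1·-1 + -8·-1 + -8·3 + -5·2.

-27 -9 -66
-1 -55 -47
4 -75 -2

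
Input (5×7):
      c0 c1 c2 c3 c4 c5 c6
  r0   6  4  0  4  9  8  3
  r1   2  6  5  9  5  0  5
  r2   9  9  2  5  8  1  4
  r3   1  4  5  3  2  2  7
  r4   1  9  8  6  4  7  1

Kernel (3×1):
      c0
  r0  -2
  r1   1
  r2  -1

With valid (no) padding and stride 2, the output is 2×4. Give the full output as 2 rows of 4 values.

Output[0,0]: The receptive field on the input at this output position is [6 / 2 / 9]. Elementwise product with the kernel and sum: 6·-2 + 2·1 + 9·-1.
Output[0,1]: The receptive field on the input at this output position is [0 / 5 / 2]. Elementwise product with the kernel and sum: 0·-2 + 5·1 + 2·-1.

-19 3 -21 -5
-18 -7 -18 -2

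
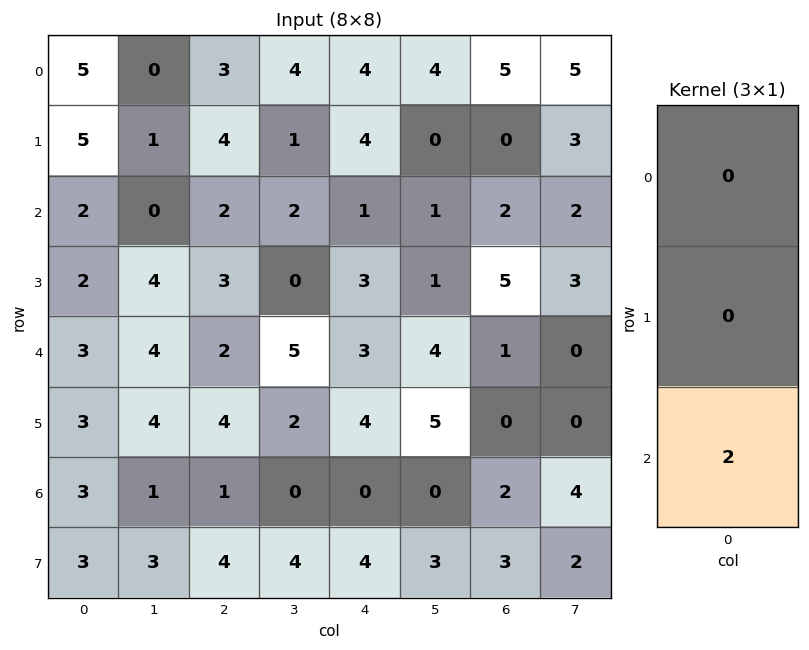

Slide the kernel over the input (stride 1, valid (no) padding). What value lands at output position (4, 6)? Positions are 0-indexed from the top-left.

4

The receptive field on the input at this output position is [1 / 0 / 2]. Elementwise product with the kernel and sum: 2·2.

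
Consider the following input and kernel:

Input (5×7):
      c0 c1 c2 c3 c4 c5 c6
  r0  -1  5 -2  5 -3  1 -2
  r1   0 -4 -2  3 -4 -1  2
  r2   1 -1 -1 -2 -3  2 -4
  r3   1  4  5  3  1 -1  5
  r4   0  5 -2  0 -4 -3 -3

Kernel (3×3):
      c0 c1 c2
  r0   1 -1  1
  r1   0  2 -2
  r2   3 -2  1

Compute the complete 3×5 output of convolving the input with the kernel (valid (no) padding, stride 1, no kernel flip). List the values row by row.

-8 -1 2 5 -29
2 8 3 2 21
-13 21 -8 12 -30

Output[0,0]: The receptive field on the input at this output position is [-1 5 -2 / 0 -4 -2 / 1 -1 -1]. Elementwise product with the kernel and sum: -1·1 + 5·-1 + -2·1 + -4·2 + -2·-2 + 1·3 + -1·-2 + -1·1.
Output[0,1]: The receptive field on the input at this output position is [5 -2 5 / -4 -2 3 / -1 -1 -2]. Elementwise product with the kernel and sum: 5·1 + -2·-1 + 5·1 + -2·2 + 3·-2 + -1·3 + -1·-2 + -2·1.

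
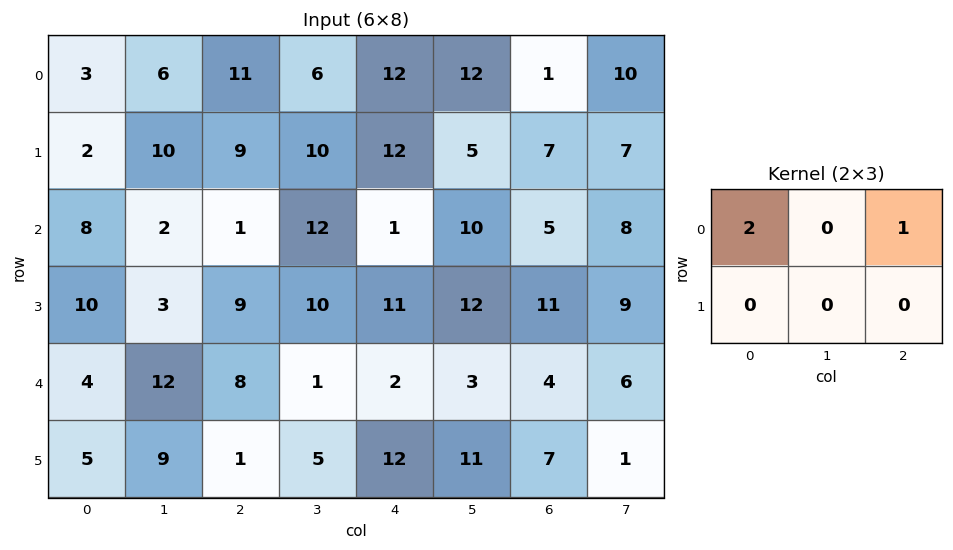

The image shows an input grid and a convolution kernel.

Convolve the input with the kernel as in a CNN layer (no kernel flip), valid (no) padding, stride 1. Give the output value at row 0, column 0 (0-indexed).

The receptive field on the input at this output position is [3 6 11 / 2 10 9]. Elementwise product with the kernel and sum: 3·2 + 11·1.

17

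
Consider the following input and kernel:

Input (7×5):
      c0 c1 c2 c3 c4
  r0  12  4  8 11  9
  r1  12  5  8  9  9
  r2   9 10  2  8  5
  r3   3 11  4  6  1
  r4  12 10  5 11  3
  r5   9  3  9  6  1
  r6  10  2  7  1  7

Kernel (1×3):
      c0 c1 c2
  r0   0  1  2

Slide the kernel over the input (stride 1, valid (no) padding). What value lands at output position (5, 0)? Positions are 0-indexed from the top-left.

21

The receptive field on the input at this output position is [9 3 9]. Elementwise product with the kernel and sum: 3·1 + 9·2.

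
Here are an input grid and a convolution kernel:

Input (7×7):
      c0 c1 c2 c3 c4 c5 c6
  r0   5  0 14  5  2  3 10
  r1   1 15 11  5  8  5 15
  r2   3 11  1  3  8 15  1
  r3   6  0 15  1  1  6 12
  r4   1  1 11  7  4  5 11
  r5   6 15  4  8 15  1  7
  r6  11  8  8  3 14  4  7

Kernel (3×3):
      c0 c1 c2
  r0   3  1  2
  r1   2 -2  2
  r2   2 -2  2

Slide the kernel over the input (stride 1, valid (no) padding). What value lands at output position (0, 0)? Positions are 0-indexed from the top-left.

23

The receptive field on the input at this output position is [5 0 14 / 1 15 11 / 3 11 1]. Elementwise product with the kernel and sum: 5·3 + 0·1 + 14·2 + 1·2 + 15·-2 + 11·2 + 3·2 + 11·-2 + 1·2.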